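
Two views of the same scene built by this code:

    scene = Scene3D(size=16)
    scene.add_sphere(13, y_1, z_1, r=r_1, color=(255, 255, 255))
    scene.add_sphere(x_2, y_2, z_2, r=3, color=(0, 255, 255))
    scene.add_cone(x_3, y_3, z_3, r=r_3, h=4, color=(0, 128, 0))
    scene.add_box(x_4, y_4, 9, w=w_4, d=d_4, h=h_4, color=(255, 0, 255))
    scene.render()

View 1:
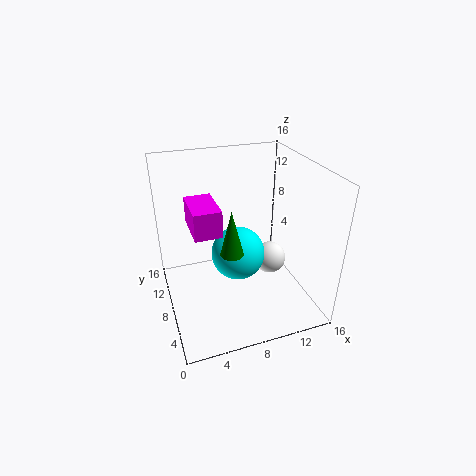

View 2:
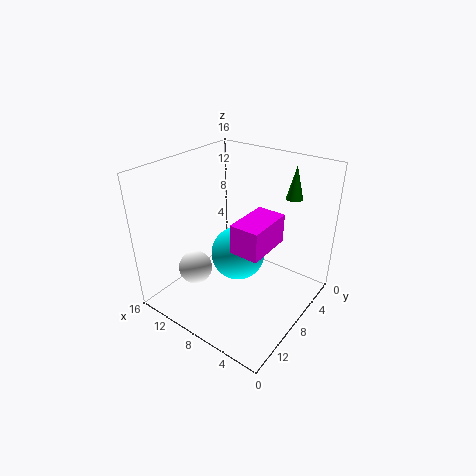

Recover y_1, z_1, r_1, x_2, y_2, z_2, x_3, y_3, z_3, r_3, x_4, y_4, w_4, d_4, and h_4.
y_1 = 10, z_1 = 3, r_1 = 2, x_2 = 8, y_2 = 8, z_2 = 6, x_3 = 5, y_3 = 1, z_3 = 11, r_3 = 1, x_4 = 3, y_4 = 7, w_4 = 3, d_4 = 5, h_4 = 3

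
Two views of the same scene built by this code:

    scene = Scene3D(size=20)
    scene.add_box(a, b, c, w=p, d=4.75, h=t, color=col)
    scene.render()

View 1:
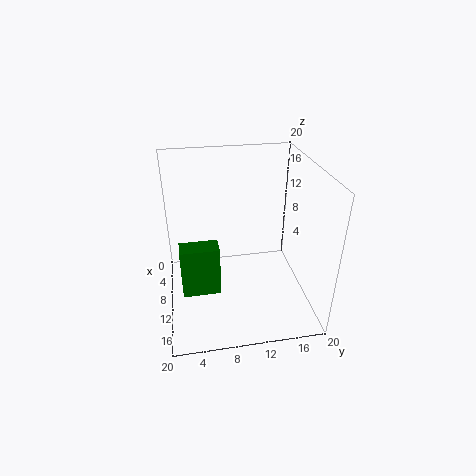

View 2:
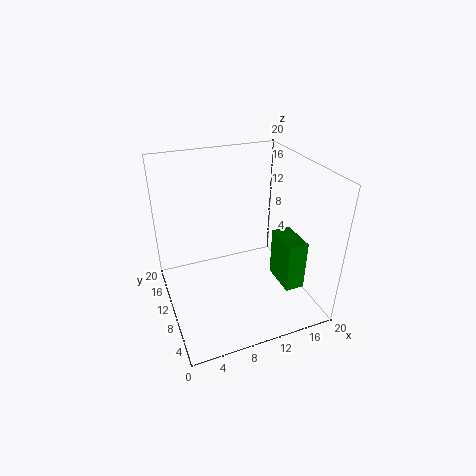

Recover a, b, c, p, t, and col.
a = 13.5
b = 2
c = 5.75
p = 2.5
t = 6.5
col = 'green'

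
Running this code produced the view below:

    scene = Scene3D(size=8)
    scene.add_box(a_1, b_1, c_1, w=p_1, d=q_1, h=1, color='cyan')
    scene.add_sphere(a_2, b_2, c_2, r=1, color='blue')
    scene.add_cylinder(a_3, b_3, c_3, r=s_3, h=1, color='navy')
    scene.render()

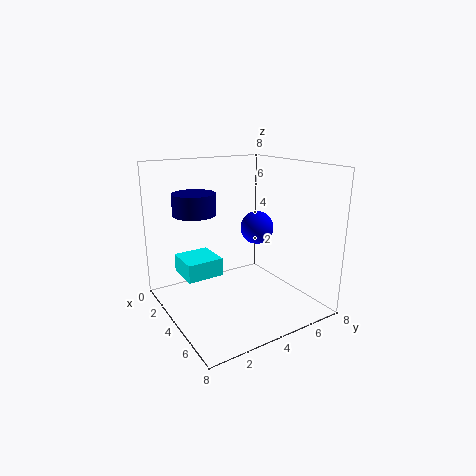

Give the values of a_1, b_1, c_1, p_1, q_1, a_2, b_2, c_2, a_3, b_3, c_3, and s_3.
a_1 = 2; b_1 = 1; c_1 = 2; p_1 = 2; q_1 = 2; a_2 = 3; b_2 = 6; c_2 = 4; a_3 = 5; b_3 = 1; c_3 = 6; s_3 = 1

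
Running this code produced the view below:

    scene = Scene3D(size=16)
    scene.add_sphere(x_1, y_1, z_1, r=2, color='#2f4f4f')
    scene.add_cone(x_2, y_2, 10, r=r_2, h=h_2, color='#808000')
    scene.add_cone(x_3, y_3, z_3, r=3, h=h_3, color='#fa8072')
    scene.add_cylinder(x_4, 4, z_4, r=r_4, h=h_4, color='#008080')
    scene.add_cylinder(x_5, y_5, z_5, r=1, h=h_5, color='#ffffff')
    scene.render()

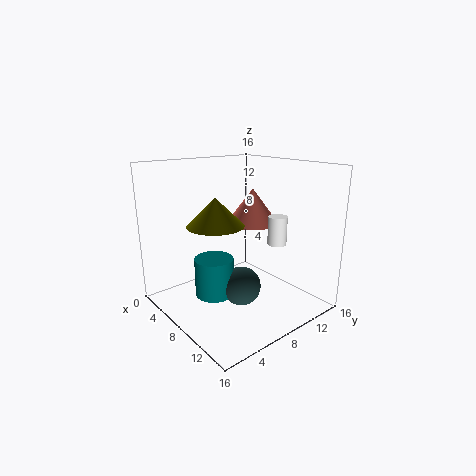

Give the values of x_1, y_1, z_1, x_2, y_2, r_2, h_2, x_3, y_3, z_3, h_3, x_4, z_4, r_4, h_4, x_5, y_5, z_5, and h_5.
x_1 = 11, y_1 = 6, z_1 = 4, x_2 = 8, y_2 = 5, r_2 = 3, h_2 = 3, x_3 = 7, y_3 = 11, z_3 = 9, h_3 = 4, x_4 = 9, z_4 = 3, r_4 = 2, h_4 = 4, x_5 = 12, y_5 = 10, z_5 = 8, h_5 = 3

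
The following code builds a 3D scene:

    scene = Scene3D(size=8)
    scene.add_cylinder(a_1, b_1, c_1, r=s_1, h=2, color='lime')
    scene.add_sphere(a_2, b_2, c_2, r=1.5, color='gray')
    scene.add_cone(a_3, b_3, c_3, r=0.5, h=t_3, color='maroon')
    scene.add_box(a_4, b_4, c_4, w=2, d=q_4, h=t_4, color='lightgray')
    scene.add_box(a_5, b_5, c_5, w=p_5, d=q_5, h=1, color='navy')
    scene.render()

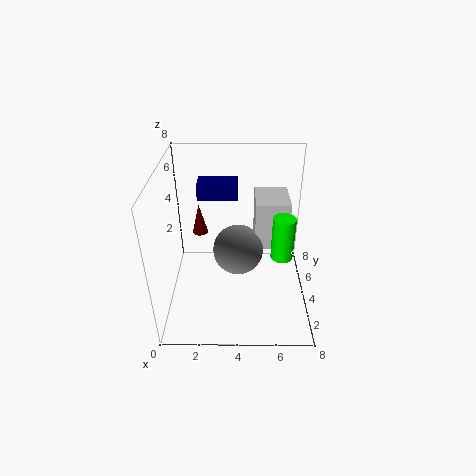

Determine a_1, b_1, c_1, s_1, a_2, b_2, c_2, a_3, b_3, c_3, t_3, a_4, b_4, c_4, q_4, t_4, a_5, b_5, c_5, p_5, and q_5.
a_1 = 6; b_1 = 1; c_1 = 5; s_1 = 0.5; a_2 = 4; b_2 = 5; c_2 = 2.5; a_3 = 1.5; b_3 = 7; c_3 = 2.5; t_3 = 2; a_4 = 5; b_4 = 5; c_4 = 2.5; q_4 = 2.5; t_4 = 3; a_5 = 1.5; b_5 = 6.5; c_5 = 5; p_5 = 2.5; q_5 = 1.5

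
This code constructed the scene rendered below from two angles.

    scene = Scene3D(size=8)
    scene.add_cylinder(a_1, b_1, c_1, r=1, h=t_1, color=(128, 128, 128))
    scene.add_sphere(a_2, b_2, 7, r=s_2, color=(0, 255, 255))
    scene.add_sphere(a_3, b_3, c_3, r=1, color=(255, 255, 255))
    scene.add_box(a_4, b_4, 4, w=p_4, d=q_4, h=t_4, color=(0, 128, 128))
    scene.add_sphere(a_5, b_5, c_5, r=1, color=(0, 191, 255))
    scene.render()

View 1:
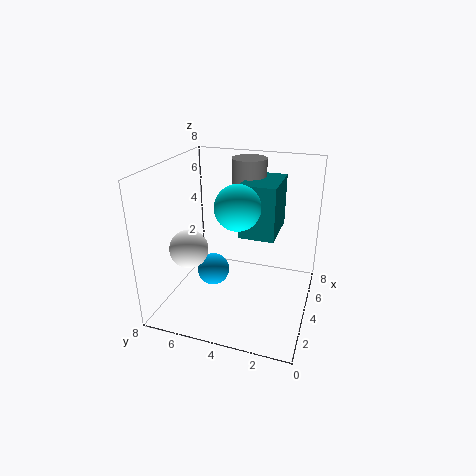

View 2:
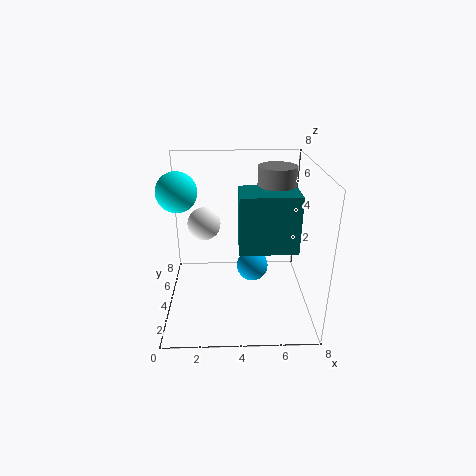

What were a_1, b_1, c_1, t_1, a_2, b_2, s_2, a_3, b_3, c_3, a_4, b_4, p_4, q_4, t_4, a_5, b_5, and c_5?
a_1 = 6; b_1 = 4; c_1 = 5; t_1 = 3; a_2 = 1; b_2 = 3; s_2 = 1; a_3 = 2; b_3 = 6; c_3 = 4; a_4 = 4; b_4 = 2; p_4 = 3; q_4 = 2; t_4 = 3; a_5 = 5; b_5 = 6; c_5 = 1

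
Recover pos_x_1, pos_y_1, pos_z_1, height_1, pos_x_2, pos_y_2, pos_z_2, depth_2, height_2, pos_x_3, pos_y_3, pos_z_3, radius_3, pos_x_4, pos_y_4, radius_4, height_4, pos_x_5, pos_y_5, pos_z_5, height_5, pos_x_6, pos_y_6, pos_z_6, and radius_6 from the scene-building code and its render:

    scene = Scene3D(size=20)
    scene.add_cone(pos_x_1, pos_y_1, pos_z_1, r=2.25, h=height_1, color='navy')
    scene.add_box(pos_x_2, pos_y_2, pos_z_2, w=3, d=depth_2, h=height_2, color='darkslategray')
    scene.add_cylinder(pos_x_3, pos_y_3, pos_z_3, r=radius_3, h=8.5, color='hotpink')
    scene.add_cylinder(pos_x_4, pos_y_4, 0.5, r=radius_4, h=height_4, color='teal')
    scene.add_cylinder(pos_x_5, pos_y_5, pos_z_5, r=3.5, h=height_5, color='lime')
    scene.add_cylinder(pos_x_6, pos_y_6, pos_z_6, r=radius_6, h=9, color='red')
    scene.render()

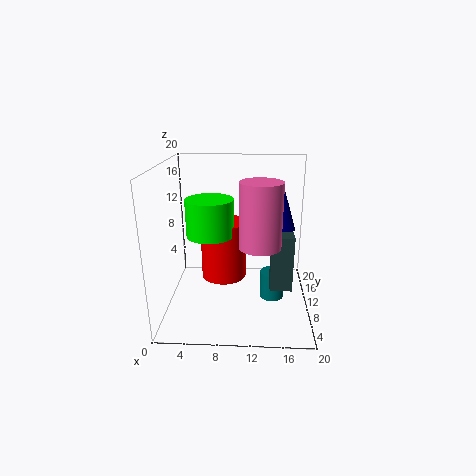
pos_x_1 = 16.25, pos_y_1 = 15.5, pos_z_1 = 9.5, height_1 = 7.25, pos_x_2 = 14.5, pos_y_2 = 7, pos_z_2 = 3.5, depth_2 = 2.5, height_2 = 7.75, pos_x_3 = 13, pos_y_3 = 7, pos_z_3 = 10, radius_3 = 2.75, pos_x_4 = 15, pos_y_4 = 10.75, radius_4 = 1.75, height_4 = 4, pos_x_5 = 5.75, pos_y_5 = 12.75, pos_z_5 = 9.25, height_5 = 5.5, pos_x_6 = 7.5, pos_y_6 = 14.75, pos_z_6 = 1.75, radius_6 = 3.5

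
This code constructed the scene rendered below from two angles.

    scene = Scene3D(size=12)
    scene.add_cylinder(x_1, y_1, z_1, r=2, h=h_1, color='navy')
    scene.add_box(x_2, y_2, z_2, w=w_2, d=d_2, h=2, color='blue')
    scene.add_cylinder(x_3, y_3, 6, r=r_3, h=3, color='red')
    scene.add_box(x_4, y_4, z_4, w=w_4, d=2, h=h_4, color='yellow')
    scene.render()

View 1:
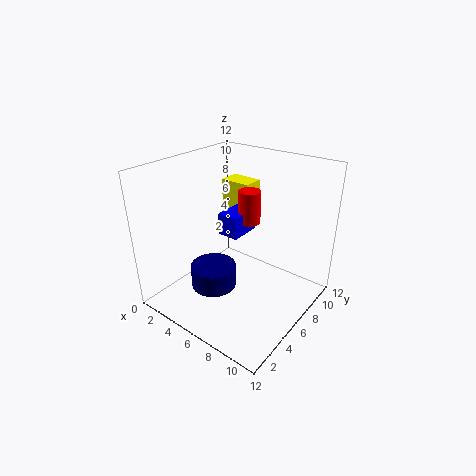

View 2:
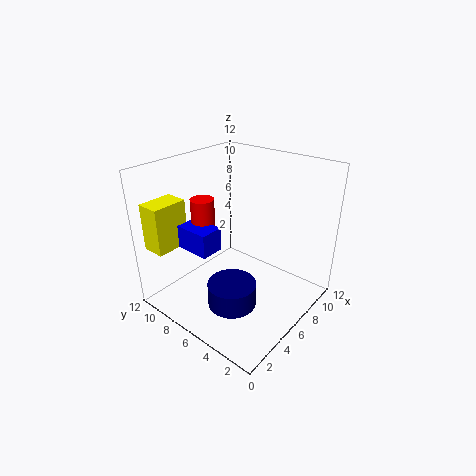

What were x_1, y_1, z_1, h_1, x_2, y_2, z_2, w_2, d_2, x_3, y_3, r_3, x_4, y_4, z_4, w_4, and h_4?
x_1 = 4, y_1 = 5, z_1 = 1, h_1 = 2, x_2 = 3, y_2 = 7, z_2 = 5, w_2 = 2, d_2 = 3, x_3 = 5, y_3 = 9, r_3 = 1, x_4 = 1, y_4 = 10, z_4 = 5, w_4 = 3, h_4 = 4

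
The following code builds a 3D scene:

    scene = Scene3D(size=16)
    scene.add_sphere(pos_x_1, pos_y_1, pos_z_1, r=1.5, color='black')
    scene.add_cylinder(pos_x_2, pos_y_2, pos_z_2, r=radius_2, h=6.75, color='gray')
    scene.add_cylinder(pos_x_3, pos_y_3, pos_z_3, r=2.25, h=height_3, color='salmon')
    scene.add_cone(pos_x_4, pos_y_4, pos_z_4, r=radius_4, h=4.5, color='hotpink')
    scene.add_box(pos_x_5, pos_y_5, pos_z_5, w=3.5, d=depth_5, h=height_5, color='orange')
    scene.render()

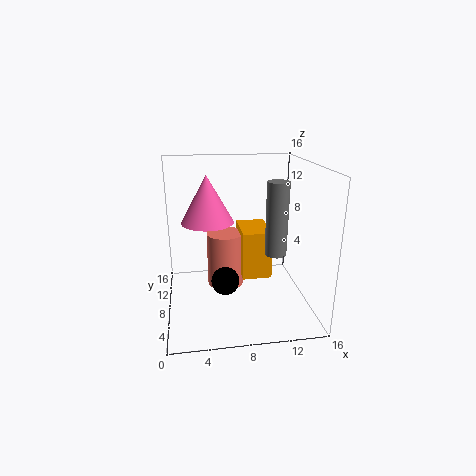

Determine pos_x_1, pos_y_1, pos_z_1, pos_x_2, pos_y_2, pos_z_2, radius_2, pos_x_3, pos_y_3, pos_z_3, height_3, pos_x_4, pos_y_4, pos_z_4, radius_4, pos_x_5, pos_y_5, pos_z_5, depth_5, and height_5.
pos_x_1 = 6.25; pos_y_1 = 5.75; pos_z_1 = 4; pos_x_2 = 10.5; pos_y_2 = 1.75; pos_z_2 = 8.75; radius_2 = 1; pos_x_3 = 7; pos_y_3 = 11.75; pos_z_3 = 0.5; height_3 = 6.75; pos_x_4 = 4.5; pos_y_4 = 4.5; pos_z_4 = 11.25; radius_4 = 2.5; pos_x_5 = 8.75; pos_y_5 = 8.75; pos_z_5 = 2.25; depth_5 = 5.25; height_5 = 5.75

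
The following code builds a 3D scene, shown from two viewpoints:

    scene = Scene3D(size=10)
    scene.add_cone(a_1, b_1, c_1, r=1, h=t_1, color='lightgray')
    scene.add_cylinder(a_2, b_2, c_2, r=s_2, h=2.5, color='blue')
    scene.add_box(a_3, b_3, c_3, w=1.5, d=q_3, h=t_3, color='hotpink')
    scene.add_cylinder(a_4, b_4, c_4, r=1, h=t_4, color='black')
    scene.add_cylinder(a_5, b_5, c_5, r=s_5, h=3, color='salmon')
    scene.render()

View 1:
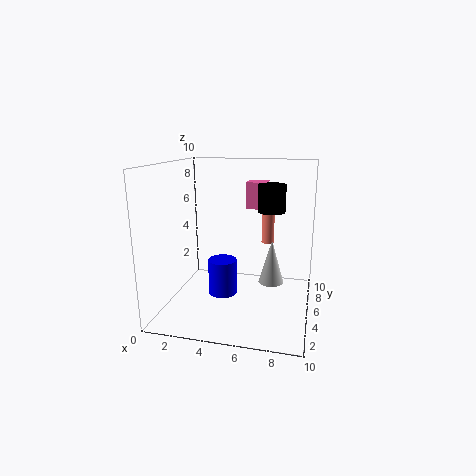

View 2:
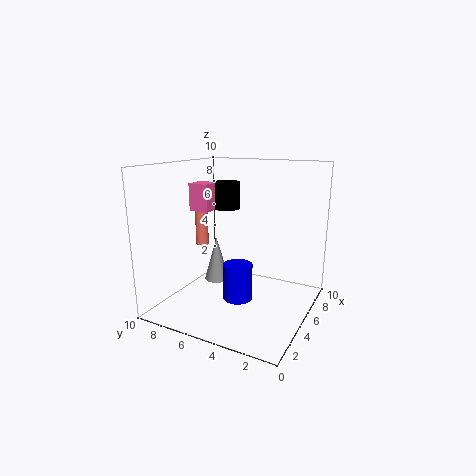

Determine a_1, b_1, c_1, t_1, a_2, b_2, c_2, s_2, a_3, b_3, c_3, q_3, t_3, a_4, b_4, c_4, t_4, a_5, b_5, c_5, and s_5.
a_1 = 7, b_1 = 8, c_1 = 0.5, t_1 = 3.5, a_2 = 4, b_2 = 4.5, c_2 = 1, s_2 = 1, a_3 = 5, b_3 = 7.5, c_3 = 6.5, q_3 = 1.5, t_3 = 2, a_4 = 7, b_4 = 7, c_4 = 6.5, t_4 = 2, a_5 = 6.5, b_5 = 9, c_5 = 3.5, s_5 = 0.5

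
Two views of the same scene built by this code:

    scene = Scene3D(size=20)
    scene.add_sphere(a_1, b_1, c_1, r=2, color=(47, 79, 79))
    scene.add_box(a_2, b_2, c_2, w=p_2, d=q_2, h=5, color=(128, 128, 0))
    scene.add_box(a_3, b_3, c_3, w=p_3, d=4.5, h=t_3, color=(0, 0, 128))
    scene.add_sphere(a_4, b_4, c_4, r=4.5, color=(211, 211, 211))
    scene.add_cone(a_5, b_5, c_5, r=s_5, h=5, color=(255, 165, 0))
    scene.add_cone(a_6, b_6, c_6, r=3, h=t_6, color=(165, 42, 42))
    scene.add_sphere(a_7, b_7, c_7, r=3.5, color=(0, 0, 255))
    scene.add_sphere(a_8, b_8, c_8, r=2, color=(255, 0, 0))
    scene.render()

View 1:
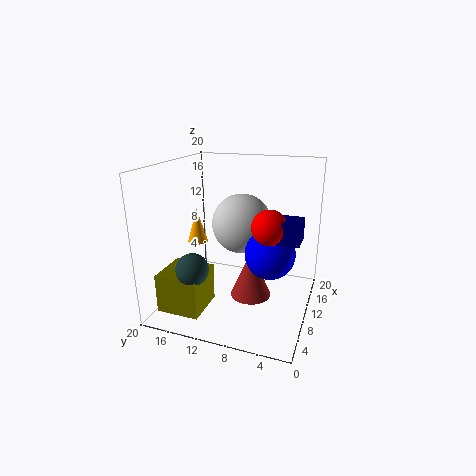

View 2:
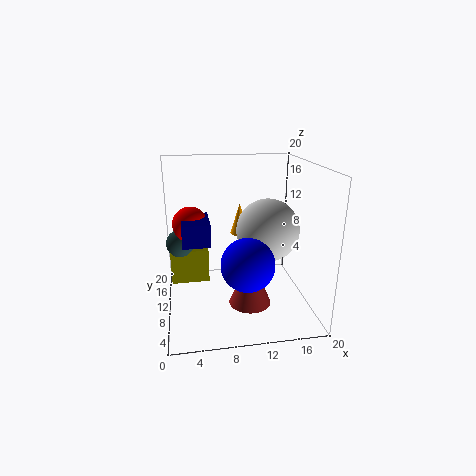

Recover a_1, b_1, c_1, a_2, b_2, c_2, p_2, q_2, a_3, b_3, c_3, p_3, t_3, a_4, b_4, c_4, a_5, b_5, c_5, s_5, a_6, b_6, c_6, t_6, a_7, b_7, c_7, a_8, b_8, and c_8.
a_1 = 2; b_1 = 13; c_1 = 8.5; a_2 = 0.5; b_2 = 12; c_2 = 2.5; p_2 = 5.5; q_2 = 5.5; a_3 = 2.5; b_3 = 0.5; c_3 = 13; p_3 = 3; t_3 = 2.5; a_4 = 14.5; b_4 = 11; c_4 = 10.5; a_5 = 11.5; b_5 = 17; c_5 = 8; s_5 = 1.5; a_6 = 11.5; b_6 = 8.5; c_6 = 0.5; t_6 = 7; a_7 = 10.5; b_7 = 5.5; c_7 = 8; a_8 = 3.5; b_8 = 4; c_8 = 14.5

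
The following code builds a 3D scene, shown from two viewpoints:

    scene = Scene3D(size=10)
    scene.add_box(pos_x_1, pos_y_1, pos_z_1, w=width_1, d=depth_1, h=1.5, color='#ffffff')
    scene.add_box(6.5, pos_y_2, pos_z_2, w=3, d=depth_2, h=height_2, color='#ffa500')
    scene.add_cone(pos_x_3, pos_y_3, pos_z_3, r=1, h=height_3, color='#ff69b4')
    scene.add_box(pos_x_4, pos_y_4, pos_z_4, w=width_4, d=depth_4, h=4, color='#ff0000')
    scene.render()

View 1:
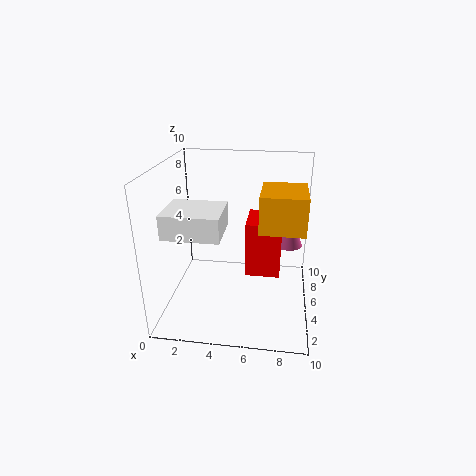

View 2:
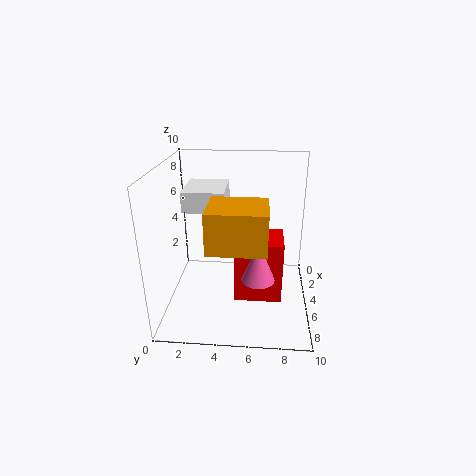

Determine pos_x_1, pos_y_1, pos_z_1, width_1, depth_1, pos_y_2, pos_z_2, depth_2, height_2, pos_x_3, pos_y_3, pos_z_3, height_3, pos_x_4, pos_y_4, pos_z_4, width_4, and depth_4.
pos_x_1 = 1, pos_y_1 = 1, pos_z_1 = 6.5, width_1 = 3.5, depth_1 = 3, pos_y_2 = 3.5, pos_z_2 = 6, depth_2 = 3.5, height_2 = 2.5, pos_x_3 = 8.5, pos_y_3 = 6.5, pos_z_3 = 4, height_3 = 2.5, pos_x_4 = 5.5, pos_y_4 = 5, pos_z_4 = 2, width_4 = 2.5, depth_4 = 3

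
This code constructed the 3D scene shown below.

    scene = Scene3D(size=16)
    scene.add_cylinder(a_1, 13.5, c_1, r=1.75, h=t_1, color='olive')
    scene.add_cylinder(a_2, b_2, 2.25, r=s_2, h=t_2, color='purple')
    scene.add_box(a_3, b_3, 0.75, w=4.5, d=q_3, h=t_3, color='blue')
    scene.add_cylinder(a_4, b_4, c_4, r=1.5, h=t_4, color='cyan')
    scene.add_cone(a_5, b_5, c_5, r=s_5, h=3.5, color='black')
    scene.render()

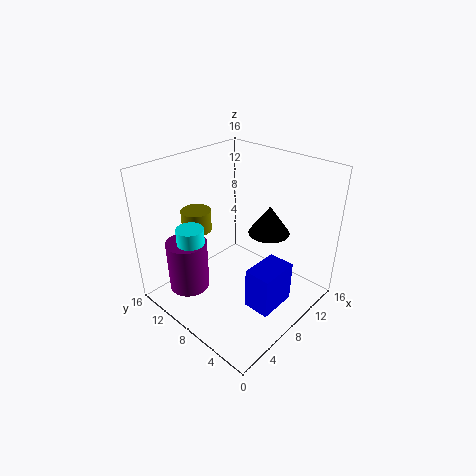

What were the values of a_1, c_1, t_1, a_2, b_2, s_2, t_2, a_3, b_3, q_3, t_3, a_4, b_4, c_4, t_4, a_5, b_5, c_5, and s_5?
a_1 = 6.75; c_1 = 7.5; t_1 = 2.5; a_2 = 3.5; b_2 = 11.5; s_2 = 2.25; t_2 = 5.75; a_3 = 6.5; b_3 = 2.5; q_3 = 3; t_3 = 4.75; a_4 = 3.75; b_4 = 11; c_4 = 2.25; t_4 = 7.5; a_5 = 13; b_5 = 7.5; c_5 = 6.75; s_5 = 2.5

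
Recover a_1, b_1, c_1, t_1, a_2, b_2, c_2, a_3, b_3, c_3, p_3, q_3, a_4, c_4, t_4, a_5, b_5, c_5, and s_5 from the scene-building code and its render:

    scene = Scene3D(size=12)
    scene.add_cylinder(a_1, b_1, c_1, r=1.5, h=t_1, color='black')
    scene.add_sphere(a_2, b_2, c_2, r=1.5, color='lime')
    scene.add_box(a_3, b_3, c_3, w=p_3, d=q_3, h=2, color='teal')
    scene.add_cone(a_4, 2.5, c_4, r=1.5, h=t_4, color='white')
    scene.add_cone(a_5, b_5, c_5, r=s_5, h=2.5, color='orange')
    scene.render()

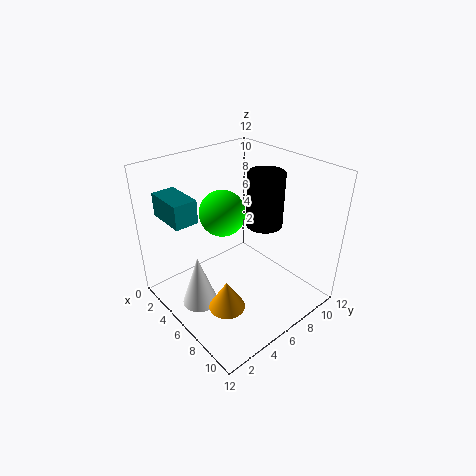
a_1 = 7, b_1 = 8, c_1 = 7, t_1 = 4.5, a_2 = 8.5, b_2 = 2.5, c_2 = 10.5, a_3 = 0.5, b_3 = 1.5, c_3 = 7.5, p_3 = 3.5, q_3 = 2, a_4 = 5, c_4 = 0.5, t_4 = 4.5, a_5 = 7.5, b_5 = 3.5, c_5 = 1, s_5 = 1.5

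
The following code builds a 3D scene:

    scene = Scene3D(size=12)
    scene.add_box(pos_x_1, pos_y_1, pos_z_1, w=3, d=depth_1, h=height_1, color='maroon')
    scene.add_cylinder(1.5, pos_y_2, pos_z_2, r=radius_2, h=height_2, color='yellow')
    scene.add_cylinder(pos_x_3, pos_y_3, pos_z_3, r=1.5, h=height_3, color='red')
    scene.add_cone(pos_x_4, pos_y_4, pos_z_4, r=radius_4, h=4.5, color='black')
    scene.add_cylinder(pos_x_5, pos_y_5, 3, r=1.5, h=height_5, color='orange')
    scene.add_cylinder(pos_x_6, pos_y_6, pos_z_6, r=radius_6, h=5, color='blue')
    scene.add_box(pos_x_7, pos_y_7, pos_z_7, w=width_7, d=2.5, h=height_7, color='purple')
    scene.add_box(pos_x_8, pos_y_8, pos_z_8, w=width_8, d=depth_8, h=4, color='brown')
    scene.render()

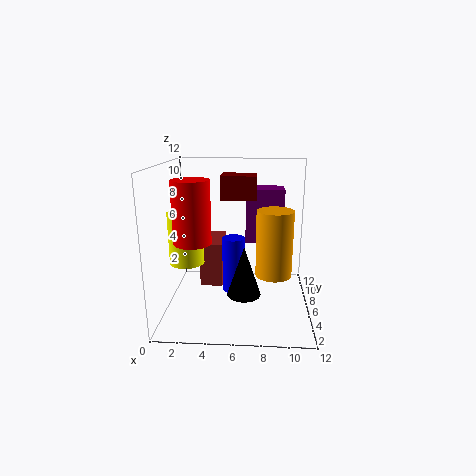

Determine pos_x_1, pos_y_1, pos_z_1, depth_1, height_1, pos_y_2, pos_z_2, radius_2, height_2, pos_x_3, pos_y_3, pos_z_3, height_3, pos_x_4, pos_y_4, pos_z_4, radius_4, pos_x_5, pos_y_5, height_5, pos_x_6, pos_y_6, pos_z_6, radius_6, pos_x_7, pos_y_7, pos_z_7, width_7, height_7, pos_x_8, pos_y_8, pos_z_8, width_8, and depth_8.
pos_x_1 = 4.5
pos_y_1 = 6.5
pos_z_1 = 9
depth_1 = 2.5
height_1 = 2
pos_y_2 = 6.5
pos_z_2 = 3.5
radius_2 = 1.5
height_2 = 4.5
pos_x_3 = 2.5
pos_y_3 = 4.5
pos_z_3 = 6
height_3 = 5
pos_x_4 = 6.5
pos_y_4 = 6.5
pos_z_4 = 0.5
radius_4 = 1.5
pos_x_5 = 9
pos_y_5 = 5.5
height_5 = 5.5
pos_x_6 = 5.5
pos_y_6 = 7.5
pos_z_6 = 0.5
radius_6 = 1
pos_x_7 = 6.5
pos_y_7 = 9
pos_z_7 = 4.5
width_7 = 3.5
height_7 = 5
pos_x_8 = 2.5
pos_y_8 = 7
pos_z_8 = 1
width_8 = 2
depth_8 = 4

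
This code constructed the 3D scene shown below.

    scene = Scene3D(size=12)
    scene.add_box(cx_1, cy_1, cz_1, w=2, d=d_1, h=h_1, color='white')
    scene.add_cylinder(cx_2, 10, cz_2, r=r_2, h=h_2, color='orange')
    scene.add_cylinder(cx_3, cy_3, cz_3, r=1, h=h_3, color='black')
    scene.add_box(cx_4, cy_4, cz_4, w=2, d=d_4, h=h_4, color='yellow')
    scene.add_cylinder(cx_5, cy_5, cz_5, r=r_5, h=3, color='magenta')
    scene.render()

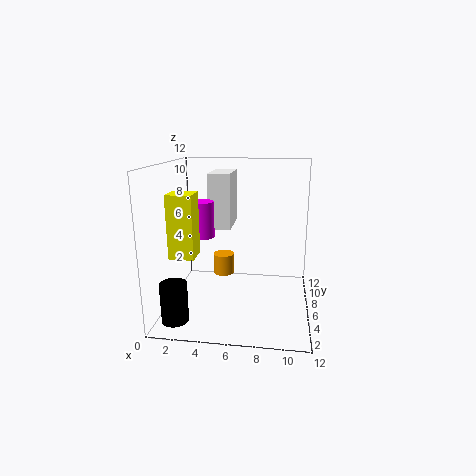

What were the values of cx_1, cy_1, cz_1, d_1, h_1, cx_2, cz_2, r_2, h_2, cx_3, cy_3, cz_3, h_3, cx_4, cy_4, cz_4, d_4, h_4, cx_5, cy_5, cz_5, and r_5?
cx_1 = 3, cy_1 = 8, cz_1 = 6, d_1 = 4, h_1 = 5, cx_2 = 4, cz_2 = 1, r_2 = 1, h_2 = 2, cx_3 = 2, cy_3 = 1, cz_3 = 1, h_3 = 3, cx_4 = 1, cy_4 = 3, cz_4 = 5, d_4 = 2, h_4 = 5, cx_5 = 3, cy_5 = 6, cz_5 = 6, r_5 = 1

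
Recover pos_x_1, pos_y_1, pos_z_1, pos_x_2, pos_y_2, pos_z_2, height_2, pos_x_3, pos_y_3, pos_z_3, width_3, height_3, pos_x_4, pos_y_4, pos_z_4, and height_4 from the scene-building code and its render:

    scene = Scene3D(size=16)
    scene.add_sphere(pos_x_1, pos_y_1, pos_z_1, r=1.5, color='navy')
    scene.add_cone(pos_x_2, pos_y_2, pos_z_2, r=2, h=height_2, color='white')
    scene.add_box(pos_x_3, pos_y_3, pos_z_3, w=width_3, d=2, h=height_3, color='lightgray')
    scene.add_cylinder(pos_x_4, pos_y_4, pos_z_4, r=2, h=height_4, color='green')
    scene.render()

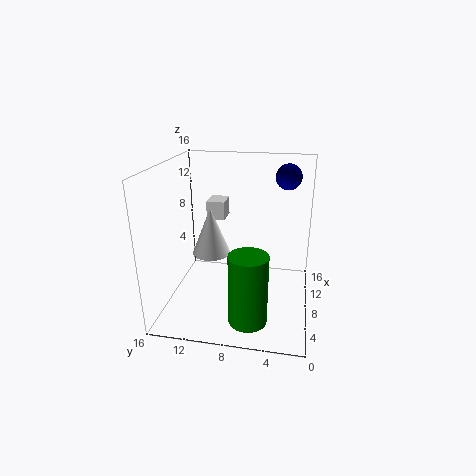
pos_x_1 = 12.5, pos_y_1 = 3, pos_z_1 = 14, pos_x_2 = 6, pos_y_2 = 10.5, pos_z_2 = 7, height_2 = 5, pos_x_3 = 8, pos_y_3 = 9.5, pos_z_3 = 10, width_3 = 2.5, height_3 = 2, pos_x_4 = 3, pos_y_4 = 6, pos_z_4 = 1, height_4 = 7.5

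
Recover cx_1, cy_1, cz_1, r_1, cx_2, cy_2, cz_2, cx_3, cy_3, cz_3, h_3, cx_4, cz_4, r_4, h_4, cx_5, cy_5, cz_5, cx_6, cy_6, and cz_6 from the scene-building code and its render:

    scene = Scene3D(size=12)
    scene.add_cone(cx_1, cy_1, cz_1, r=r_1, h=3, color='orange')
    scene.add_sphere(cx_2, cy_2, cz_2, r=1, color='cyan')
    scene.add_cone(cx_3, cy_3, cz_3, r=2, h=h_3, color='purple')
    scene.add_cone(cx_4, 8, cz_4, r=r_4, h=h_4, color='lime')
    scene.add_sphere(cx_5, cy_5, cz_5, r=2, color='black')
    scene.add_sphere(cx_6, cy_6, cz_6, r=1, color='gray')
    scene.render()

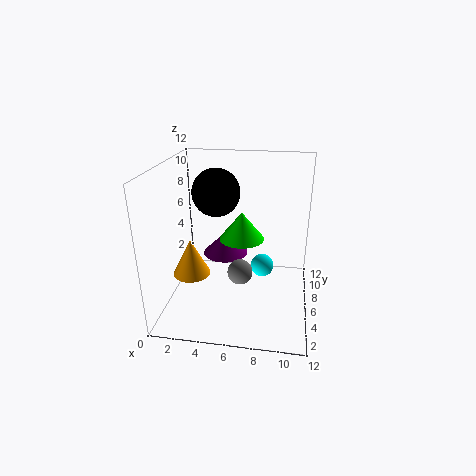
cx_1 = 2.5
cy_1 = 4
cz_1 = 3.5
r_1 = 1.5
cx_2 = 8
cy_2 = 7
cz_2 = 3
cx_3 = 4.5
cy_3 = 8
cz_3 = 3.5
h_3 = 2
cx_4 = 6
cz_4 = 5
r_4 = 2
h_4 = 2.5
cx_5 = 4
cy_5 = 7
cz_5 = 9.5
cx_6 = 6.5
cy_6 = 4
cz_6 = 4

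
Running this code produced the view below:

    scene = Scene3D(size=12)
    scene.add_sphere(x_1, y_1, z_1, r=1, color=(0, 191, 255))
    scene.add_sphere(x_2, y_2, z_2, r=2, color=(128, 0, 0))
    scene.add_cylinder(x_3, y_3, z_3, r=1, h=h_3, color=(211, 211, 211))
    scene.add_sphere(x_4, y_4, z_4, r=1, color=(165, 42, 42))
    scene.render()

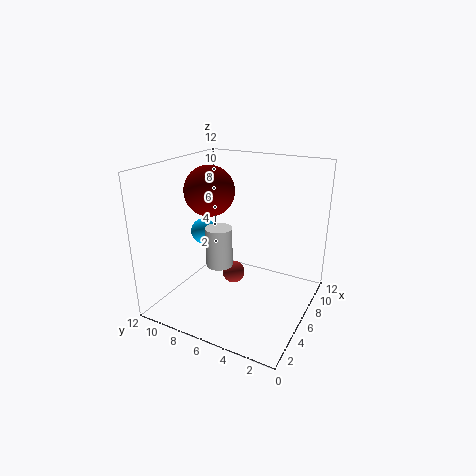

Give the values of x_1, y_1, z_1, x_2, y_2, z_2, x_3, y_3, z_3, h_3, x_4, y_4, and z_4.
x_1 = 4; y_1 = 8; z_1 = 7; x_2 = 5; y_2 = 8; z_2 = 10; x_3 = 3; y_3 = 6; z_3 = 5; h_3 = 3; x_4 = 7; y_4 = 7; z_4 = 2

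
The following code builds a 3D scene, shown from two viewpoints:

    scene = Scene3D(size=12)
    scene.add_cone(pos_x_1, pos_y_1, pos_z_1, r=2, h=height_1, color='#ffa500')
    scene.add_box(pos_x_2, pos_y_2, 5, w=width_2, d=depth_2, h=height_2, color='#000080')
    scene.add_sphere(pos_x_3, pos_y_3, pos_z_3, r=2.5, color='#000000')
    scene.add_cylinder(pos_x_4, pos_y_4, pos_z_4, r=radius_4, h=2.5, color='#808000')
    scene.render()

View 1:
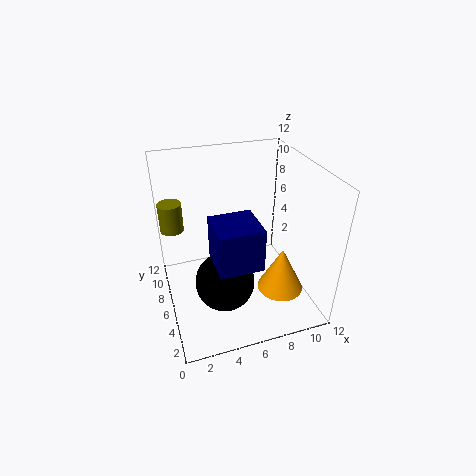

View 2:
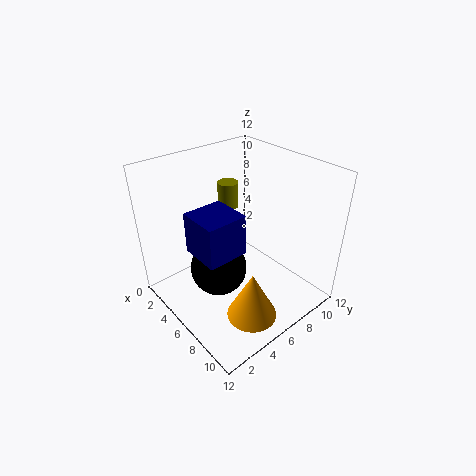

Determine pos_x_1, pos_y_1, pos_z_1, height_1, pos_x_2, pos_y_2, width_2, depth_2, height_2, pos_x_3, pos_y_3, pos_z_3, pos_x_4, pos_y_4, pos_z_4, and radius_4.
pos_x_1 = 9.5; pos_y_1 = 4.5; pos_z_1 = 1; height_1 = 4; pos_x_2 = 3.5; pos_y_2 = 2.5; width_2 = 3.5; depth_2 = 3.5; height_2 = 3.5; pos_x_3 = 4.5; pos_y_3 = 5; pos_z_3 = 2.5; pos_x_4 = 1; pos_y_4 = 9; pos_z_4 = 6; radius_4 = 1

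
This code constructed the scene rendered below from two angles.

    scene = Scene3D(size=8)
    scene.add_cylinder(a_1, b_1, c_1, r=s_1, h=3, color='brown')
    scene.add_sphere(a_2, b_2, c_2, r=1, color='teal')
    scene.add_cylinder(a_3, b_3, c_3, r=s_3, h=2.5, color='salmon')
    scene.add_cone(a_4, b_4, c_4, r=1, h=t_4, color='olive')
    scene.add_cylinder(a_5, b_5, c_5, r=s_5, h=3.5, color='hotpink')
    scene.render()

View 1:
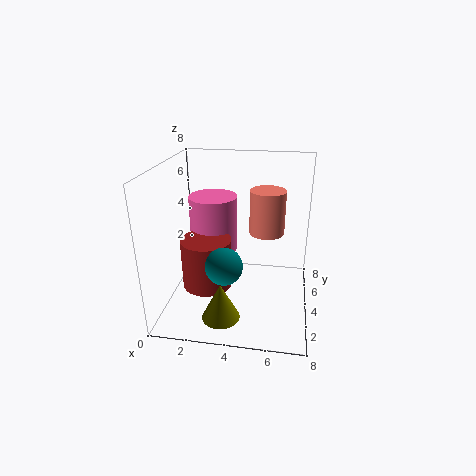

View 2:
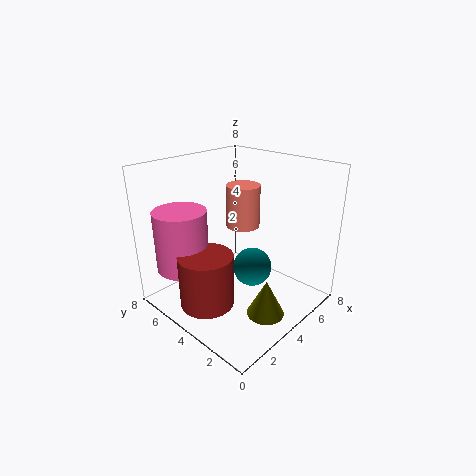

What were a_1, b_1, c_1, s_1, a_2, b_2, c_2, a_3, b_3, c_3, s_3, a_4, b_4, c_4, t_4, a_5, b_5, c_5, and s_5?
a_1 = 2, b_1 = 4.5, c_1 = 0.5, s_1 = 1.5, a_2 = 3.5, b_2 = 2.5, c_2 = 3, a_3 = 5.5, b_3 = 5, c_3 = 4, s_3 = 1, a_4 = 3.5, b_4 = 1.5, c_4 = 0.5, t_4 = 2, a_5 = 2, b_5 = 6.5, c_5 = 2, s_5 = 1.5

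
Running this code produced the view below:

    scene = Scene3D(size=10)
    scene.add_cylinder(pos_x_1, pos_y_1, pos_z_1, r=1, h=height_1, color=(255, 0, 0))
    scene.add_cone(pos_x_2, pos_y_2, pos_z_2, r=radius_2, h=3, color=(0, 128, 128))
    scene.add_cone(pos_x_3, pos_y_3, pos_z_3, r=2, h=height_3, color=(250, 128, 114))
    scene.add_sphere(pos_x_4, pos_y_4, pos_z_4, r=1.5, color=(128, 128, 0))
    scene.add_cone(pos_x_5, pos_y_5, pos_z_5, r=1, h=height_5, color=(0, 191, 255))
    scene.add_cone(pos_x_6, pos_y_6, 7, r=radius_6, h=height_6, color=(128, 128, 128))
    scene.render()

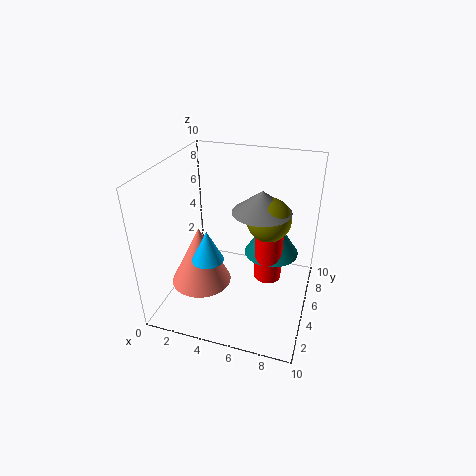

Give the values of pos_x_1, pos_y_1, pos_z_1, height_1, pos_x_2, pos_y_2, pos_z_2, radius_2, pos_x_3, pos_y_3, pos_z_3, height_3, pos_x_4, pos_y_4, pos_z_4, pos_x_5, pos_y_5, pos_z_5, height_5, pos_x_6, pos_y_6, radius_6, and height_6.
pos_x_1 = 7, pos_y_1 = 6, pos_z_1 = 1.5, height_1 = 4.5, pos_x_2 = 7, pos_y_2 = 7, pos_z_2 = 3, radius_2 = 2, pos_x_3 = 3, pos_y_3 = 3, pos_z_3 = 2.5, height_3 = 4, pos_x_4 = 7, pos_y_4 = 5.5, pos_z_4 = 6.5, pos_x_5 = 4, pos_y_5 = 2, pos_z_5 = 5, height_5 = 2, pos_x_6 = 6.5, pos_y_6 = 5.5, radius_6 = 2, height_6 = 1.5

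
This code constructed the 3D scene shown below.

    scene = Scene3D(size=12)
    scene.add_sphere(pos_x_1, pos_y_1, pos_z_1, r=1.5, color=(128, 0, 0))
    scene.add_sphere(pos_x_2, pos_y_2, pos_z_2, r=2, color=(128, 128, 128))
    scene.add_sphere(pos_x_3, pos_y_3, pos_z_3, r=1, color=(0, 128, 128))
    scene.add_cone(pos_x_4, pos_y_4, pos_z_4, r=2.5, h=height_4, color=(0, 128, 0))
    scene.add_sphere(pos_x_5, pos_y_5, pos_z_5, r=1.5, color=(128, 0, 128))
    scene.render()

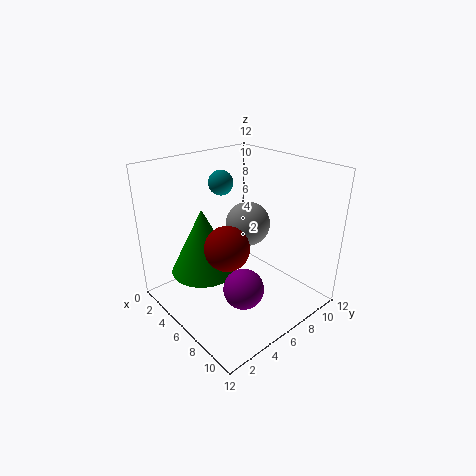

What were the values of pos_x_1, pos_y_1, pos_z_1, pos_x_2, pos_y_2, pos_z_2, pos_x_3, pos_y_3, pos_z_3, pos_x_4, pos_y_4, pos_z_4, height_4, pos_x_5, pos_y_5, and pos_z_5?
pos_x_1 = 9.5, pos_y_1 = 2, pos_z_1 = 8, pos_x_2 = 4.5, pos_y_2 = 8.5, pos_z_2 = 6, pos_x_3 = 4.5, pos_y_3 = 5.5, pos_z_3 = 10.5, pos_x_4 = 6, pos_y_4 = 2.5, pos_z_4 = 4.5, height_4 = 5, pos_x_5 = 9.5, pos_y_5 = 3.5, pos_z_5 = 4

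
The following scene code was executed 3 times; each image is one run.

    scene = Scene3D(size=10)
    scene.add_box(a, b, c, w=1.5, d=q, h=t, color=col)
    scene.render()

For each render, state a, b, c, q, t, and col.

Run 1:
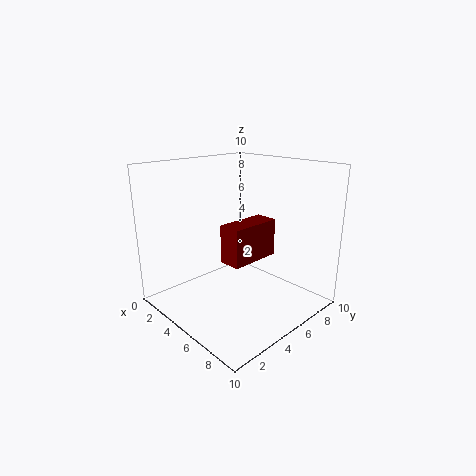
a = 5.5
b = 3
c = 4
q = 3.5
t = 2.5
col = 'maroon'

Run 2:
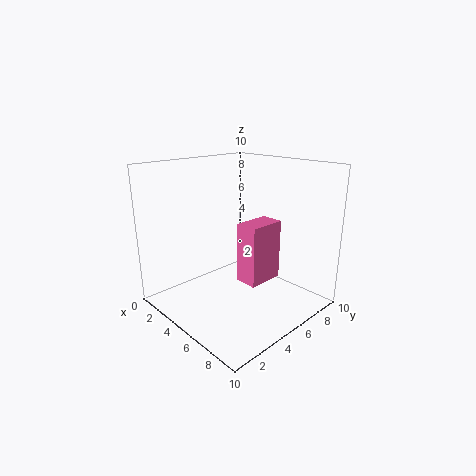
a = 6
b = 4
c = 2.5
q = 2.5
t = 4
col = 'hotpink'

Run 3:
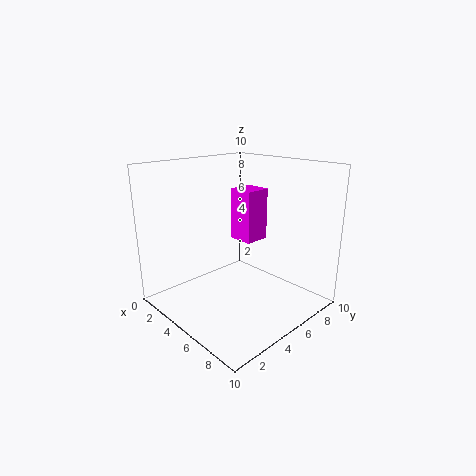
a = 6.5
b = 3
c = 6
q = 1.5
t = 3
col = 'magenta'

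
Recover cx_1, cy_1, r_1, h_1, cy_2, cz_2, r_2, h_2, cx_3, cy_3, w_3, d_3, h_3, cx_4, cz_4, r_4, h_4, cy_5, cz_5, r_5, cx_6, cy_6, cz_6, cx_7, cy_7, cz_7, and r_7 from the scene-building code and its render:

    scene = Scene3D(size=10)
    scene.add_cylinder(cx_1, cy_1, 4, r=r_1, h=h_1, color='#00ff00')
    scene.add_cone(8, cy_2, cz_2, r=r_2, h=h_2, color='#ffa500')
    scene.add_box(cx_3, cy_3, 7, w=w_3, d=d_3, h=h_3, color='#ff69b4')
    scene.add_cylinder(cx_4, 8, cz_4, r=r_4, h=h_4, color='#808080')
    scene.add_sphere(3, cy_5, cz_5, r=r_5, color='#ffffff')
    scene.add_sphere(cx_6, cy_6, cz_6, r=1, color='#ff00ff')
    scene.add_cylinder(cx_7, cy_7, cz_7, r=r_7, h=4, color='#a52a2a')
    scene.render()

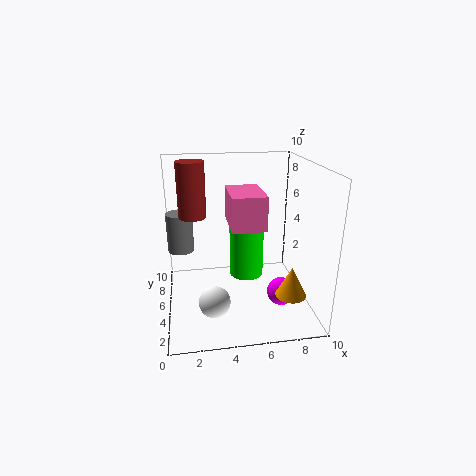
cx_1 = 5; cy_1 = 2; r_1 = 1; h_1 = 3; cy_2 = 2; cz_2 = 2; r_2 = 1; h_2 = 2; cx_3 = 4; cy_3 = 1; w_3 = 2; d_3 = 3; h_3 = 2; cx_4 = 1; cz_4 = 3; r_4 = 1; h_4 = 3; cy_5 = 2; cz_5 = 2; r_5 = 1; cx_6 = 8; cy_6 = 4; cz_6 = 1; cx_7 = 2; cy_7 = 7; cz_7 = 6; r_7 = 1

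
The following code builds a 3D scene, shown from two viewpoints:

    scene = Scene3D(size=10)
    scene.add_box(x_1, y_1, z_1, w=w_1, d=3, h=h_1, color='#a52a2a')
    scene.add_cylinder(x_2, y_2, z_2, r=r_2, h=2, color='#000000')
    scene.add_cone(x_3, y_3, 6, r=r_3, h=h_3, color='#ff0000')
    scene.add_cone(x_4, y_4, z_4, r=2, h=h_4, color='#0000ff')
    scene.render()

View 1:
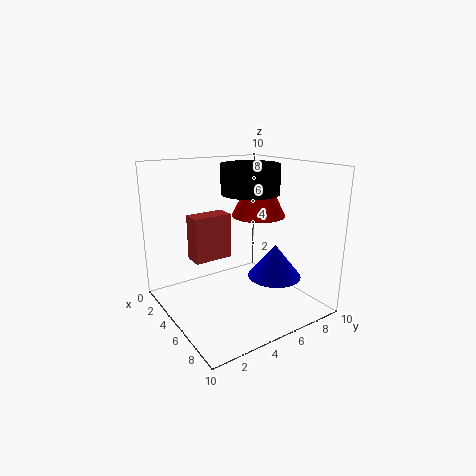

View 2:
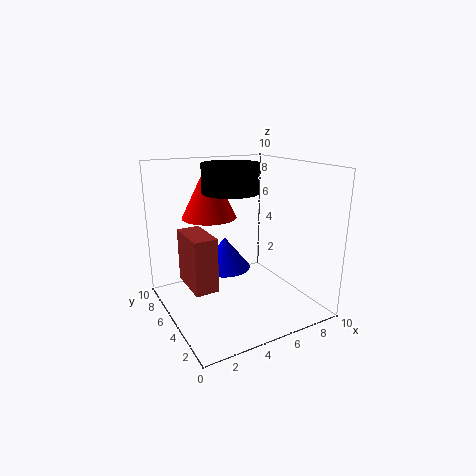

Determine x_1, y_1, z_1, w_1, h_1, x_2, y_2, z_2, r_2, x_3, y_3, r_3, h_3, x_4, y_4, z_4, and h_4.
x_1 = 1; y_1 = 3; z_1 = 2.5; w_1 = 1.5; h_1 = 3.5; x_2 = 5; y_2 = 6; z_2 = 8; r_2 = 2; x_3 = 4; y_3 = 7.5; r_3 = 2; h_3 = 4; x_4 = 5.5; y_4 = 8; z_4 = 1.5; h_4 = 2.5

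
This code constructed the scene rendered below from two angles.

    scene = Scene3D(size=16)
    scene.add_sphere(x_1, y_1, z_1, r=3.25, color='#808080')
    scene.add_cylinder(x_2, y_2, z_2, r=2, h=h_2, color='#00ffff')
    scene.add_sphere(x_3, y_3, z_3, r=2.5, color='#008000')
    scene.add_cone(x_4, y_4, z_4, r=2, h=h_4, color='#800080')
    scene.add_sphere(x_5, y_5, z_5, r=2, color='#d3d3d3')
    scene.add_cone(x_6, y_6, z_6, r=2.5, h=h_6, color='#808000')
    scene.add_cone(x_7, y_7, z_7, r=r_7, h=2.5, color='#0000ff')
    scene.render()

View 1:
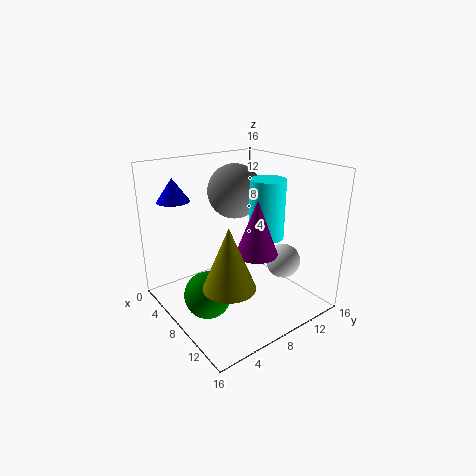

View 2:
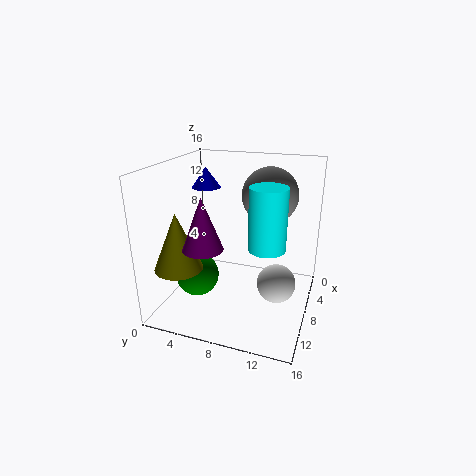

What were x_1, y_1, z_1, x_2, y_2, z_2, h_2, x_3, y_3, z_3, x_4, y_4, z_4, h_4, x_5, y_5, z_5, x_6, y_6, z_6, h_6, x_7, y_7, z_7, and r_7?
x_1 = 4
y_1 = 10.5
z_1 = 12
x_2 = 8.75
y_2 = 11.5
z_2 = 7.5
h_2 = 6.75
x_3 = 9
y_3 = 3.25
z_3 = 3
x_4 = 13.25
y_4 = 6.25
z_4 = 8.75
h_4 = 5.25
x_5 = 10.25
y_5 = 13
z_5 = 4.5
x_6 = 13
y_6 = 3.25
z_6 = 6
h_6 = 6
x_7 = 4
y_7 = 2.5
z_7 = 12.25
r_7 = 1.75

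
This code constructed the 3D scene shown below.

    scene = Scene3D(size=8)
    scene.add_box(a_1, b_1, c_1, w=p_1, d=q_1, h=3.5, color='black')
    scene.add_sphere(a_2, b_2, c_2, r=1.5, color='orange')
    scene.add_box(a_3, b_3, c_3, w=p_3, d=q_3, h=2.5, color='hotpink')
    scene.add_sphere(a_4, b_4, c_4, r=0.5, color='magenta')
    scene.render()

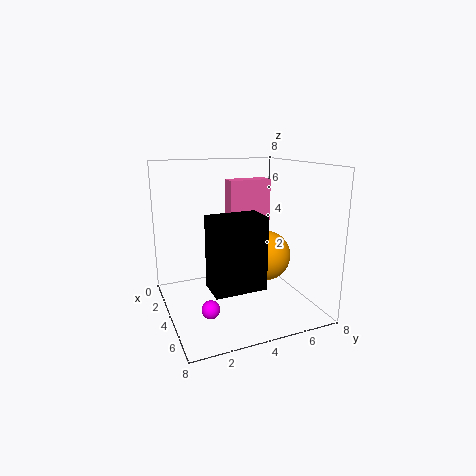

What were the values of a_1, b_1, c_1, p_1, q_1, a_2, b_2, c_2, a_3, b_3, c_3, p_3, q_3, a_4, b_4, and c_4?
a_1 = 6; b_1 = 1.5; c_1 = 2.5; p_1 = 1.5; q_1 = 2.5; a_2 = 3.5; b_2 = 6; c_2 = 2.5; a_3 = 2; b_3 = 4; c_3 = 4.5; p_3 = 1; q_3 = 2.5; a_4 = 5; b_4 = 2; c_4 = 0.5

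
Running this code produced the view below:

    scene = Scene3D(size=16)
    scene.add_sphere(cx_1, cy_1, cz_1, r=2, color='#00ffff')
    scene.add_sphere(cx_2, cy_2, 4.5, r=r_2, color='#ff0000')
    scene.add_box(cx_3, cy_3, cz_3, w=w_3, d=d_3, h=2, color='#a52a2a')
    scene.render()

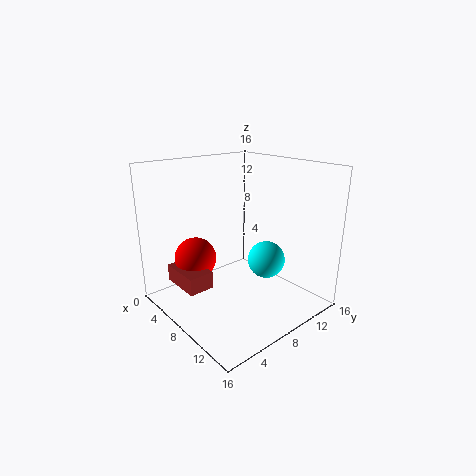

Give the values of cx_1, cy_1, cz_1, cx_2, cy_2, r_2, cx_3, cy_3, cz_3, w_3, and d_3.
cx_1 = 11
cy_1 = 9.5
cz_1 = 6
cx_2 = 3
cy_2 = 5.5
r_2 = 2.5
cx_3 = 1.5
cy_3 = 2.5
cz_3 = 2
w_3 = 5
d_3 = 3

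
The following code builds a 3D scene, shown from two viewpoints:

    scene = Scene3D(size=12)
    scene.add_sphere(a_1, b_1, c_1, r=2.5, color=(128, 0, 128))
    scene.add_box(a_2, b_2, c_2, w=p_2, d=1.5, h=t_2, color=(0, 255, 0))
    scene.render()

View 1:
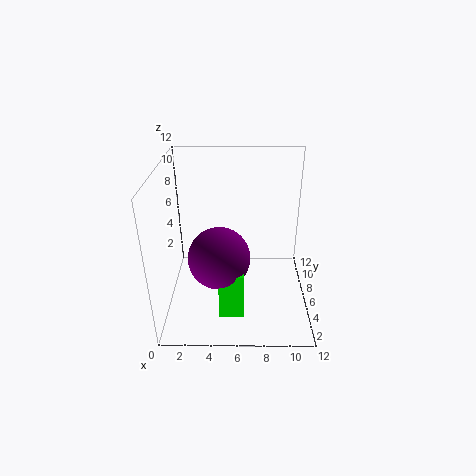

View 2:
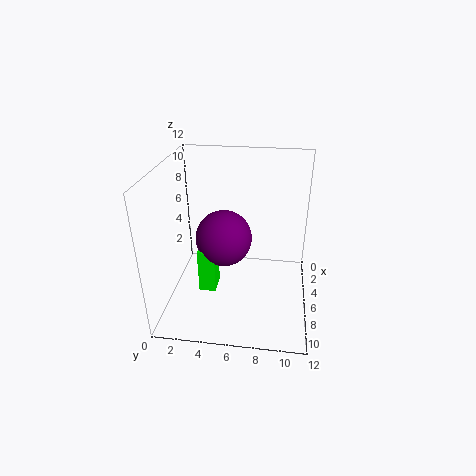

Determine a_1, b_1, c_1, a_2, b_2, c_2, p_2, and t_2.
a_1 = 4.5; b_1 = 4.5; c_1 = 5; a_2 = 4.5; b_2 = 2.5; c_2 = 0.5; p_2 = 2; t_2 = 4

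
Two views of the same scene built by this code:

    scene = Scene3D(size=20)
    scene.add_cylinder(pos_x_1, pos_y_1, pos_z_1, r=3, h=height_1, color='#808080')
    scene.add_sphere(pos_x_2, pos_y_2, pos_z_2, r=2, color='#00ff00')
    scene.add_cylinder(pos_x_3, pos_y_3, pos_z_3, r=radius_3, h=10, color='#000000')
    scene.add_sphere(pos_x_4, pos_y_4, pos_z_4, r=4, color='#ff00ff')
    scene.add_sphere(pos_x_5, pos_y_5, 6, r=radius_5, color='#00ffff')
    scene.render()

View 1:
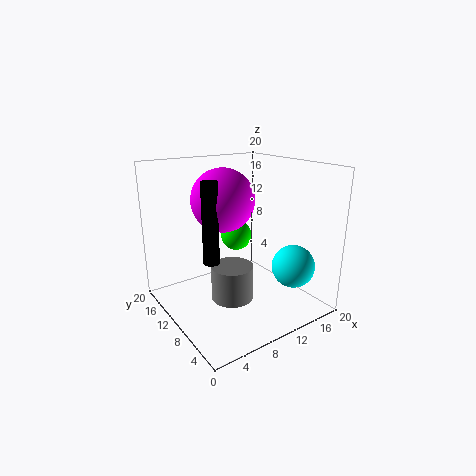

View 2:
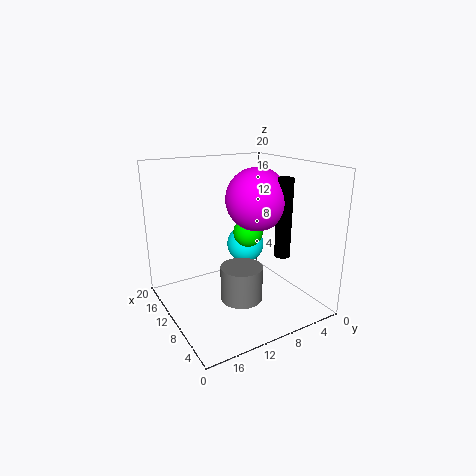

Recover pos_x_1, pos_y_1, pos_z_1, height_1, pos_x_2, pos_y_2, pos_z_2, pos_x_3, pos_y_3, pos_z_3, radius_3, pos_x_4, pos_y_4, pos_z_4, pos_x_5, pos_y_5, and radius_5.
pos_x_1 = 9, pos_y_1 = 10, pos_z_1 = 1, height_1 = 5, pos_x_2 = 9, pos_y_2 = 9, pos_z_2 = 11, pos_x_3 = 4, pos_y_3 = 7, pos_z_3 = 9, radius_3 = 1, pos_x_4 = 7, pos_y_4 = 9, pos_z_4 = 16, pos_x_5 = 16, pos_y_5 = 5, radius_5 = 3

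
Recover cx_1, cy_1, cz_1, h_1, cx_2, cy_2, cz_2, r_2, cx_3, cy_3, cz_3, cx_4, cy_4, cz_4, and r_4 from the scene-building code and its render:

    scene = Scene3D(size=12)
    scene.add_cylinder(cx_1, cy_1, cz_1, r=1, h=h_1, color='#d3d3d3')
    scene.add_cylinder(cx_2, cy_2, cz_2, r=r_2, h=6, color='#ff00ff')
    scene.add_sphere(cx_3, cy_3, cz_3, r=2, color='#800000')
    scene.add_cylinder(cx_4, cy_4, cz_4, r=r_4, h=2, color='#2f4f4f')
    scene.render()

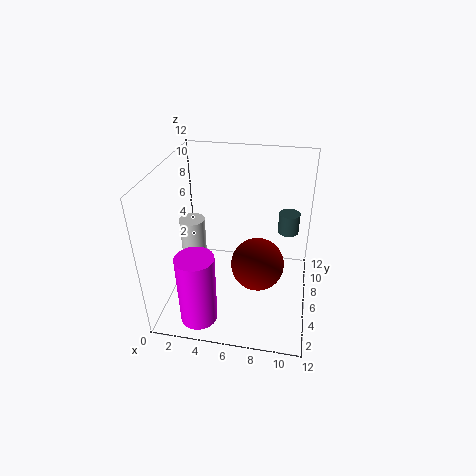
cx_1 = 2.5; cy_1 = 5; cz_1 = 4; h_1 = 4; cx_2 = 3.5; cy_2 = 2; cz_2 = 0.5; r_2 = 1.5; cx_3 = 8; cy_3 = 3.5; cz_3 = 5.5; cx_4 = 10; cy_4 = 11; cz_4 = 4; r_4 = 1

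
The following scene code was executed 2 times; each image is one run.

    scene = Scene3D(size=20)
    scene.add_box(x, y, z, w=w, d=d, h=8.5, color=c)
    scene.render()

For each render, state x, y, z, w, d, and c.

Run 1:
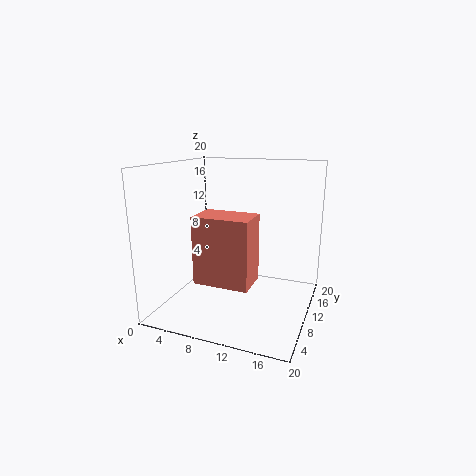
x = 7; y = 2.5; z = 6; w = 7; d = 4.5; c = 'salmon'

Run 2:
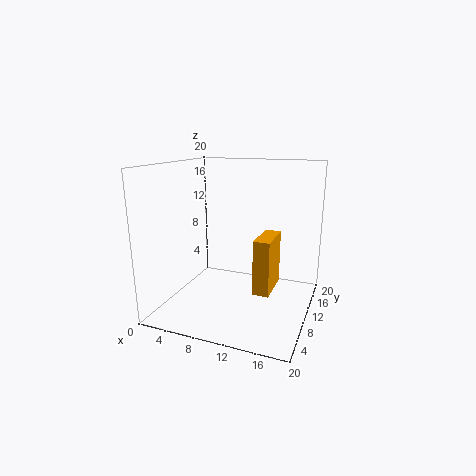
x = 11.5; y = 12; z = 0.5; w = 2.5; d = 6.5; c = 'orange'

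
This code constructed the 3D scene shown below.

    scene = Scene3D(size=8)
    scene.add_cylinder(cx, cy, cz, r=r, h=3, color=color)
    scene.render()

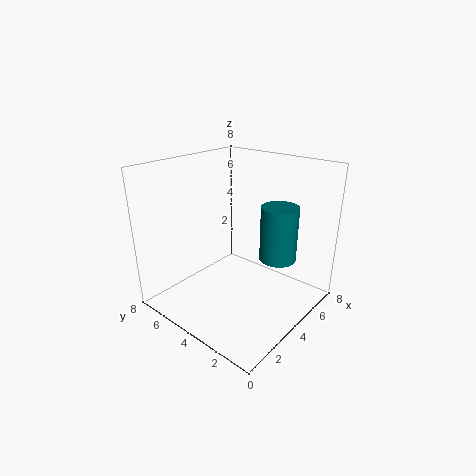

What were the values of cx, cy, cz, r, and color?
cx = 5, cy = 2, cz = 3, r = 1, color = 'teal'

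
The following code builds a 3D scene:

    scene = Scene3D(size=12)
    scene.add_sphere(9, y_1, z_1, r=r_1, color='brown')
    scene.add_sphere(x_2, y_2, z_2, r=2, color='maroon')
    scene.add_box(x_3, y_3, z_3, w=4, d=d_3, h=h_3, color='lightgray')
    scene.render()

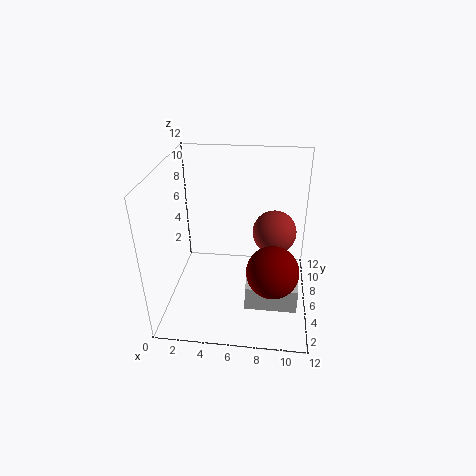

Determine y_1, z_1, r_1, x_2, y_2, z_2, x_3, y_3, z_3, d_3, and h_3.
y_1 = 9
z_1 = 5
r_1 = 2
x_2 = 9
y_2 = 3
z_2 = 5
x_3 = 7
y_3 = 2
z_3 = 2
d_3 = 2
h_3 = 2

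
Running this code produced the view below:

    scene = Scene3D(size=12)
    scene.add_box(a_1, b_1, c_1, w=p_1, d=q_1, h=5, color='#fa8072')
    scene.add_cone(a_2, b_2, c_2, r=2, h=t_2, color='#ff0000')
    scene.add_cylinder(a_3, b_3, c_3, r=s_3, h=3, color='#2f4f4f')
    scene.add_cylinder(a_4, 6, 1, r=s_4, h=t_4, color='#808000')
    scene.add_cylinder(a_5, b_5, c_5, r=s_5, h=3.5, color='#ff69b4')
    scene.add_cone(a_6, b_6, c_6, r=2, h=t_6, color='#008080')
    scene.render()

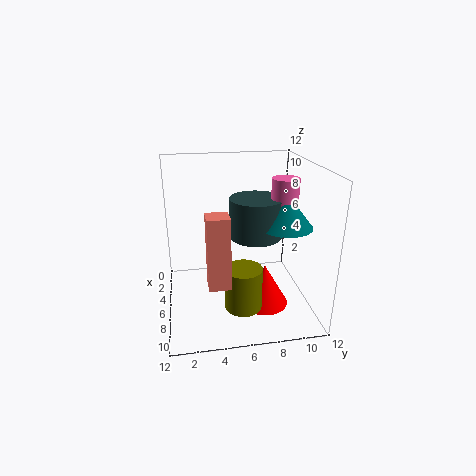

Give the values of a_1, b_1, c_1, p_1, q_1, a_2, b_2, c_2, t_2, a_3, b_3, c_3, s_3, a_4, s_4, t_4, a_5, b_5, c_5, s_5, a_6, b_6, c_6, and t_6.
a_1 = 10.5, b_1 = 3, c_1 = 5, p_1 = 1.5, q_1 = 1.5, a_2 = 7.5, b_2 = 8, c_2 = 0.5, t_2 = 3.5, a_3 = 8, b_3 = 7, c_3 = 7, s_3 = 2, a_4 = 8.5, s_4 = 1.5, t_4 = 3.5, a_5 = 8.5, b_5 = 9, c_5 = 8, s_5 = 1, a_6 = 9, b_6 = 9, c_6 = 8, t_6 = 2.5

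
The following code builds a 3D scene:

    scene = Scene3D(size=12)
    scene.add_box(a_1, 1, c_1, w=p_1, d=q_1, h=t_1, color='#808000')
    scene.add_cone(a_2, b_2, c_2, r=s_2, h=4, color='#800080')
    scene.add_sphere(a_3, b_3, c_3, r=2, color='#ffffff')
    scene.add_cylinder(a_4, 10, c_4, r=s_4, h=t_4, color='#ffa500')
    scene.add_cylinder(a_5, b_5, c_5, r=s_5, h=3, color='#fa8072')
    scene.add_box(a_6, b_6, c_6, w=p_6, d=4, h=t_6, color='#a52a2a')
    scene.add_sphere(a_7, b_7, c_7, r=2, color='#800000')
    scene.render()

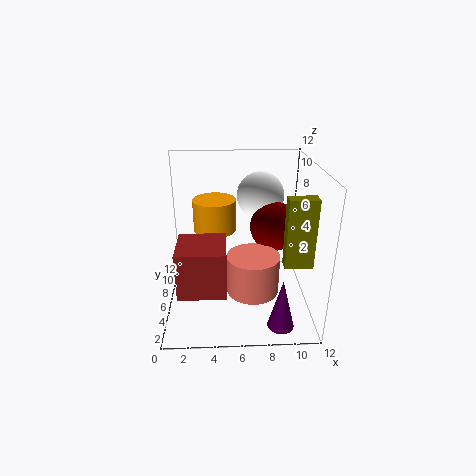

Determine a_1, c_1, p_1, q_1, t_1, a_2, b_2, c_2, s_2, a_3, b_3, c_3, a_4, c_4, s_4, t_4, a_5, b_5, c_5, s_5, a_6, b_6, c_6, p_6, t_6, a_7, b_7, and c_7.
a_1 = 9; c_1 = 6; p_1 = 2; q_1 = 1; t_1 = 5; a_2 = 9; b_2 = 1; c_2 = 1; s_2 = 1; a_3 = 8; b_3 = 8; c_3 = 9; a_4 = 4; c_4 = 5; s_4 = 2; t_4 = 3; a_5 = 7; b_5 = 3; c_5 = 3; s_5 = 2; a_6 = 1; b_6 = 3; c_6 = 2; p_6 = 4; t_6 = 4; a_7 = 9; b_7 = 6; c_7 = 7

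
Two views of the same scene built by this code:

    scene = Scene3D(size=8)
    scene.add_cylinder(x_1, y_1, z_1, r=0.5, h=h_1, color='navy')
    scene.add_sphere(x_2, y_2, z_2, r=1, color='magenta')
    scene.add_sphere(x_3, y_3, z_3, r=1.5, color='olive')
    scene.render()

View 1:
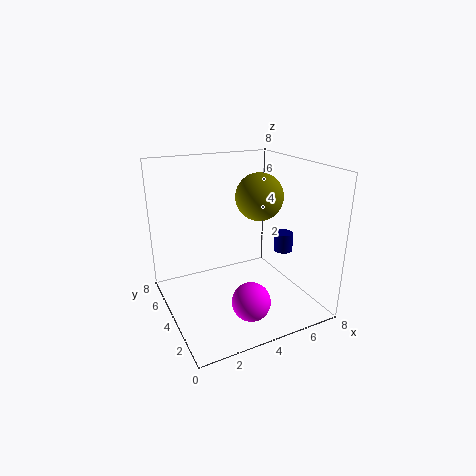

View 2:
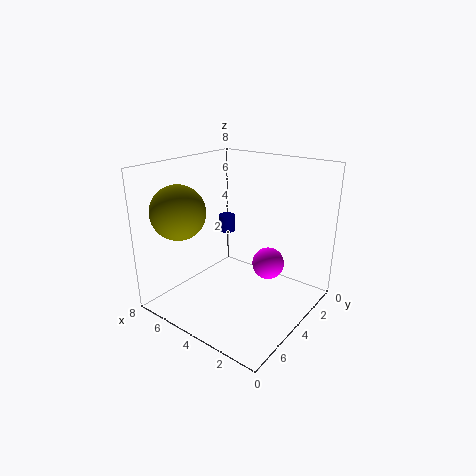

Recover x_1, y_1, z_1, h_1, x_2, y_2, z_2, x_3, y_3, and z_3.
x_1 = 6
y_1 = 2.5
z_1 = 3.5
h_1 = 1
x_2 = 3.5
y_2 = 1.5
z_2 = 1.5
x_3 = 6.5
y_3 = 6
z_3 = 5.5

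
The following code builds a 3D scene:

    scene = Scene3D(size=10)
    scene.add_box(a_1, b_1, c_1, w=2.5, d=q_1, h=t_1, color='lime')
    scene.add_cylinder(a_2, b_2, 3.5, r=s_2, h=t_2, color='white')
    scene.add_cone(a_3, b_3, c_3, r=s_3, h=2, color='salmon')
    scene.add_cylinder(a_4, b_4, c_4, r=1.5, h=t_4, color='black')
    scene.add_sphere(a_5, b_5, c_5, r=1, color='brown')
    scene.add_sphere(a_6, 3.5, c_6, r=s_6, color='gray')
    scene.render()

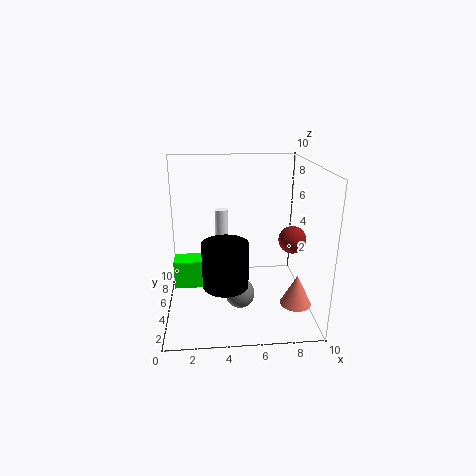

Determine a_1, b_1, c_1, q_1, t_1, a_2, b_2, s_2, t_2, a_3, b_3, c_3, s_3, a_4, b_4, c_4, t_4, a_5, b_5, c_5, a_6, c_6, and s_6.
a_1 = 0.5
b_1 = 4.5
c_1 = 1.5
q_1 = 1.5
t_1 = 2
a_2 = 4
b_2 = 8.5
s_2 = 0.5
t_2 = 2.5
a_3 = 8.5
b_3 = 2
c_3 = 1.5
s_3 = 1
a_4 = 4
b_4 = 3
c_4 = 2.5
t_4 = 3
a_5 = 9
b_5 = 5.5
c_5 = 4.5
a_6 = 5
c_6 = 1.5
s_6 = 1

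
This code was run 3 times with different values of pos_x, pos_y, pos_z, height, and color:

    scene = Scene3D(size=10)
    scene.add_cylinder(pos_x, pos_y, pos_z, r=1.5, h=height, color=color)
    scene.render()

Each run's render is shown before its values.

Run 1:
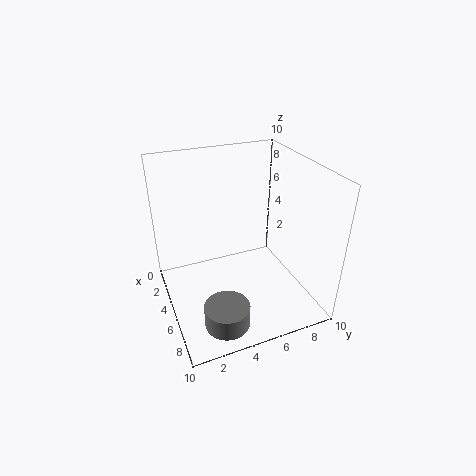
pos_x = 8, pos_y = 3, pos_z = 0.5, height = 1.5, color = 'gray'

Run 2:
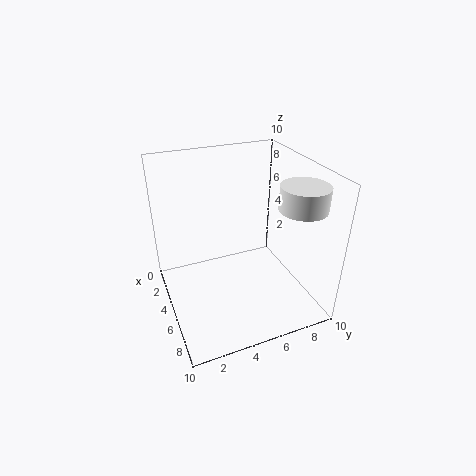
pos_x = 8, pos_y = 8, pos_z = 8, height = 1.5, color = 'white'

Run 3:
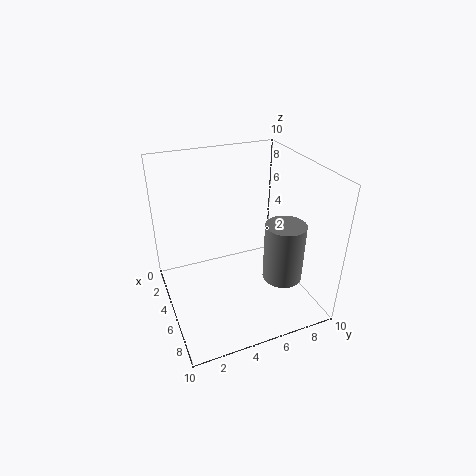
pos_x = 5.5, pos_y = 8.5, pos_z = 1, height = 4.5, color = 'gray'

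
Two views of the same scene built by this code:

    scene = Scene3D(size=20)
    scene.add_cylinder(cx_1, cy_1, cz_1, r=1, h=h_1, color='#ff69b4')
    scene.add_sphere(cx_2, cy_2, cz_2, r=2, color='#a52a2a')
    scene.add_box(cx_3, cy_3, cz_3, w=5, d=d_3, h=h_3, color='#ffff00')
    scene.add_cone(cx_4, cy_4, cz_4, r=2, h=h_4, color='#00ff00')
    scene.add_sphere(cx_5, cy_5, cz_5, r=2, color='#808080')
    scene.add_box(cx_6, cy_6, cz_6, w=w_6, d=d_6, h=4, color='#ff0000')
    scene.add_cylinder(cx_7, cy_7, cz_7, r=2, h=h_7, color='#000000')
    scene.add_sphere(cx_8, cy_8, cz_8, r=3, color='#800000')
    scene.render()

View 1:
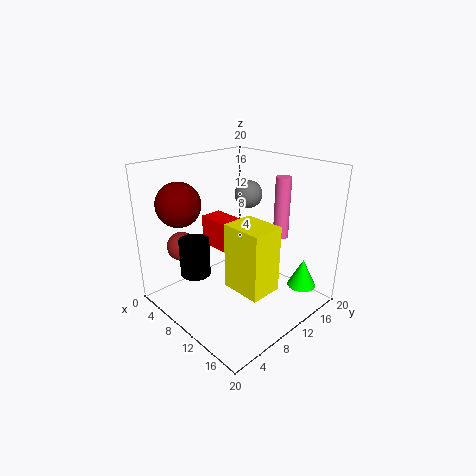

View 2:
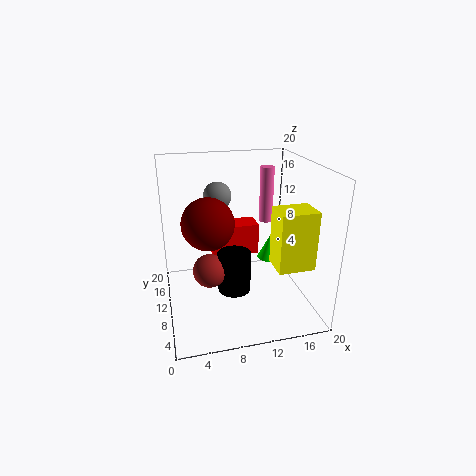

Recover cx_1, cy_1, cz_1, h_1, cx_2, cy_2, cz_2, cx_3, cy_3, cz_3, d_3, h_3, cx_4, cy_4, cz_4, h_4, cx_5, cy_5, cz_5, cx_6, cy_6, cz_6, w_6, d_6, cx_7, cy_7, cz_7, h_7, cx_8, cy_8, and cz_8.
cx_1 = 15
cy_1 = 13
cz_1 = 11
h_1 = 8
cx_2 = 5
cy_2 = 4
cz_2 = 9
cx_3 = 14
cy_3 = 4
cz_3 = 7
d_3 = 4
h_3 = 8
cx_4 = 17
cy_4 = 16
cz_4 = 3
h_4 = 4
cx_5 = 8
cy_5 = 14
cz_5 = 15
cx_6 = 6
cy_6 = 7
cz_6 = 9
w_6 = 6
d_6 = 3
cx_7 = 8
cy_7 = 4
cz_7 = 6
h_7 = 5
cx_8 = 5
cy_8 = 4
cz_8 = 15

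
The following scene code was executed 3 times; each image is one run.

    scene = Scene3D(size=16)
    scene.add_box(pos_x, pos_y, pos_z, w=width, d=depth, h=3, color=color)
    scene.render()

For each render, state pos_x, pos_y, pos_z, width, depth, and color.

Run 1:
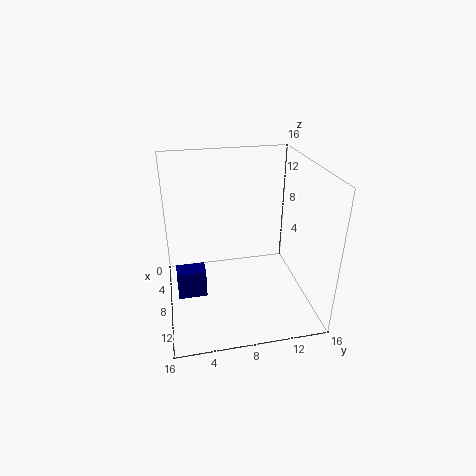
pos_x = 9
pos_y = 1
pos_z = 3
width = 2
depth = 3
color = 'navy'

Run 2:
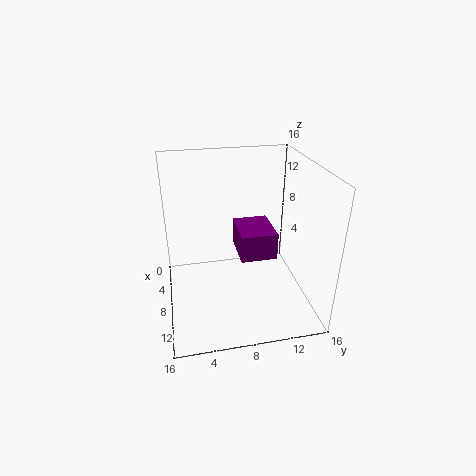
pos_x = 5
pos_y = 8
pos_z = 6
width = 5
depth = 4
color = 'purple'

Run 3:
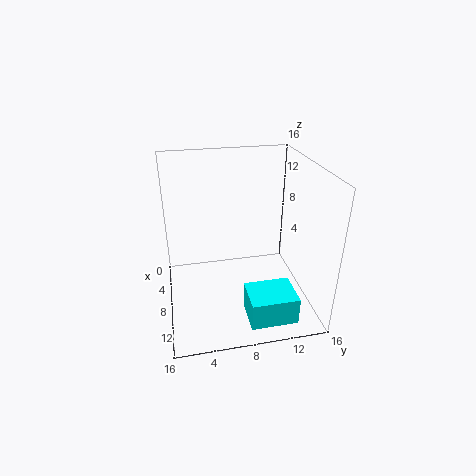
pos_x = 11
pos_y = 8
pos_z = 1
width = 4
depth = 5
color = 'cyan'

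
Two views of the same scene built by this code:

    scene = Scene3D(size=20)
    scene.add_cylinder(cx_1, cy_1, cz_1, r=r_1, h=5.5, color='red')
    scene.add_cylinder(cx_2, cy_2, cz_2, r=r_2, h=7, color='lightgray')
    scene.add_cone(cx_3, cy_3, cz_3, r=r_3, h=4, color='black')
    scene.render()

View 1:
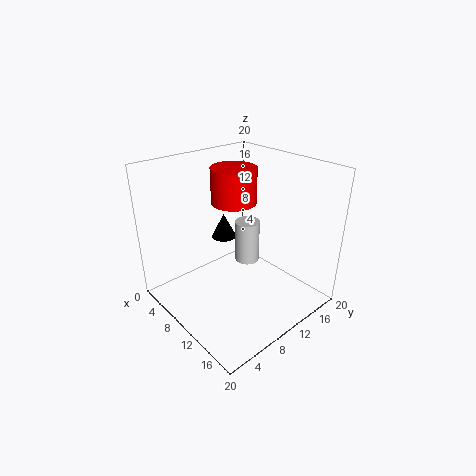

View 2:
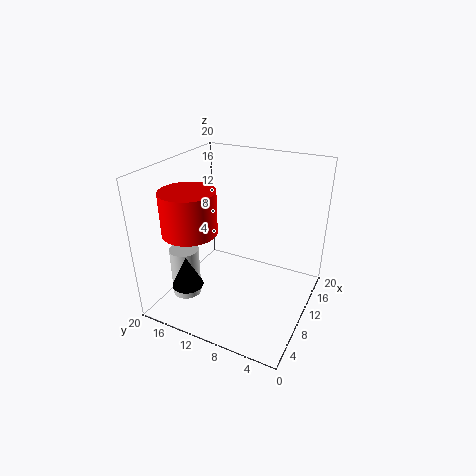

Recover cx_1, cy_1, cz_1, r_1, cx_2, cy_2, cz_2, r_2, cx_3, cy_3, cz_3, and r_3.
cx_1 = 4.5
cy_1 = 14
cz_1 = 12.5
r_1 = 3.5
cx_2 = 5.5
cy_2 = 16
cz_2 = 2
r_2 = 2
cx_3 = 2.5
cy_3 = 13.5
cz_3 = 6
r_3 = 2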